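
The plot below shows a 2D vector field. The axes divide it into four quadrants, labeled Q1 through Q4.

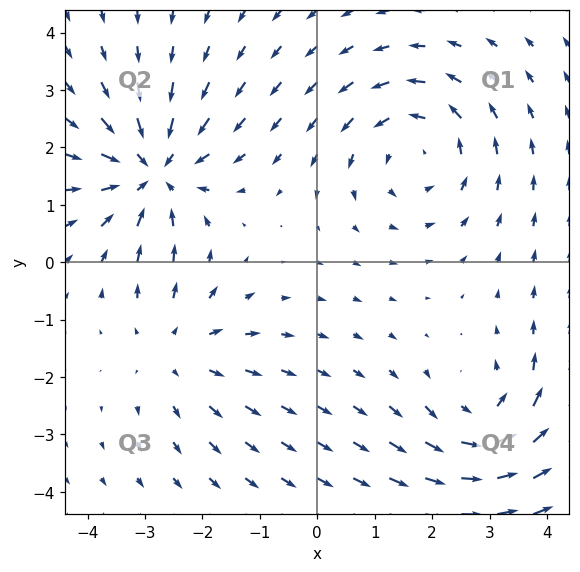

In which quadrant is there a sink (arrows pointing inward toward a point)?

The sink sits at approximately (-2.9, 1.6), which lies in quadrant Q2. The divergence there is about -4, negative as expected for a sink.

Q2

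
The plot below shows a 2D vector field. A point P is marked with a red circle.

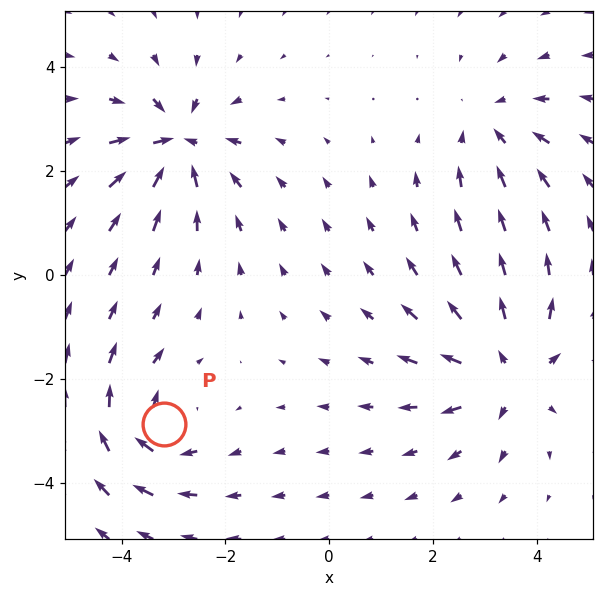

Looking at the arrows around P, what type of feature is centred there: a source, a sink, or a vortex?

At P (-3.2, -2.9) the arrows circulate clockwise. Divergence ≈0, curl about -5 — near-zero divergence with nonzero curl is a vortex.

vortex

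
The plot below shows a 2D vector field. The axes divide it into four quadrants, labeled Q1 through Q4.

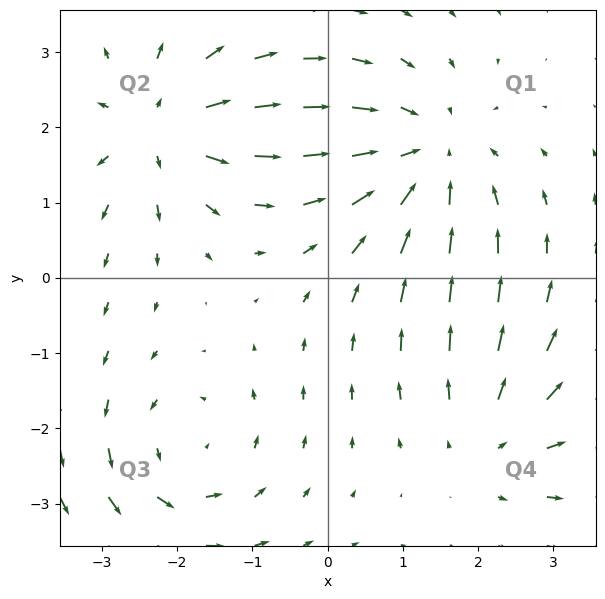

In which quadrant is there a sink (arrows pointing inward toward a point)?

The sink sits at approximately (1.3, 1.6), which lies in quadrant Q1. The divergence there is about -3, negative as expected for a sink.

Q1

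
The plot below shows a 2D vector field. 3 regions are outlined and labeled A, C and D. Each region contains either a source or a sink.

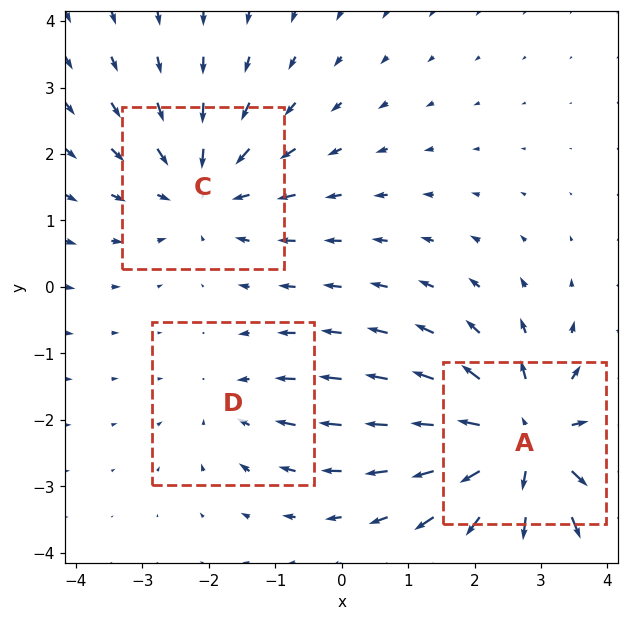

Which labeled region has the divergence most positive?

Divergence at each region's feature centre — A: about +4, C: about -3, D: about -2. Region A is most positive.

A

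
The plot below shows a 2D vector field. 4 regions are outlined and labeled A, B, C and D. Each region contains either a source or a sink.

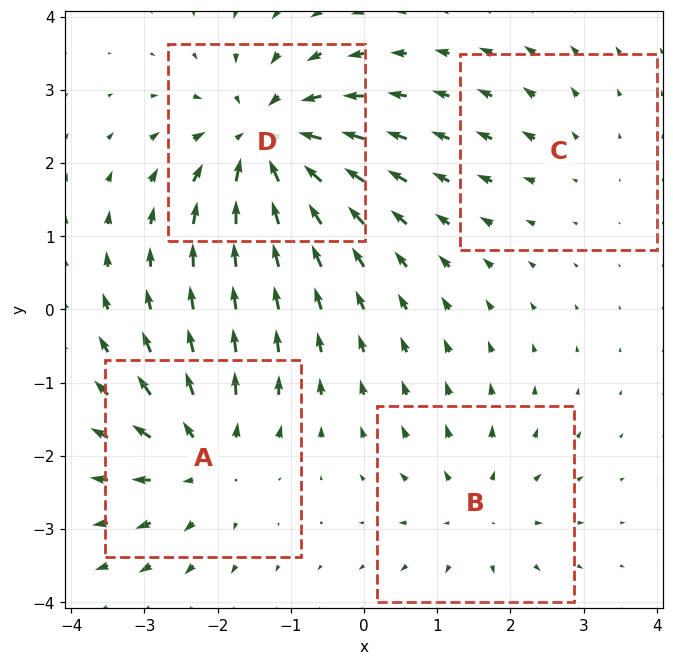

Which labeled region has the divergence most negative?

Divergence at each region's feature centre — A: about +5, B: about +4, C: about +2, D: about -7. Region D is most negative.

D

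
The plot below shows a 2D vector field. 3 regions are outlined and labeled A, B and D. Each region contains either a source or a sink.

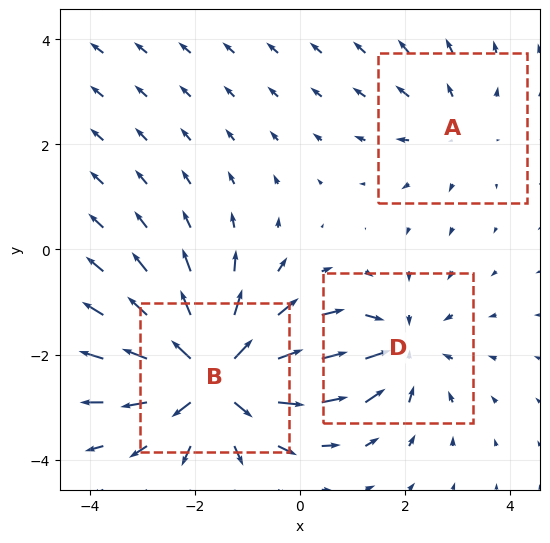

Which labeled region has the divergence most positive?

B

Divergence at each region's feature centre — A: about +2, B: about +5, D: about -3. Region B is most positive.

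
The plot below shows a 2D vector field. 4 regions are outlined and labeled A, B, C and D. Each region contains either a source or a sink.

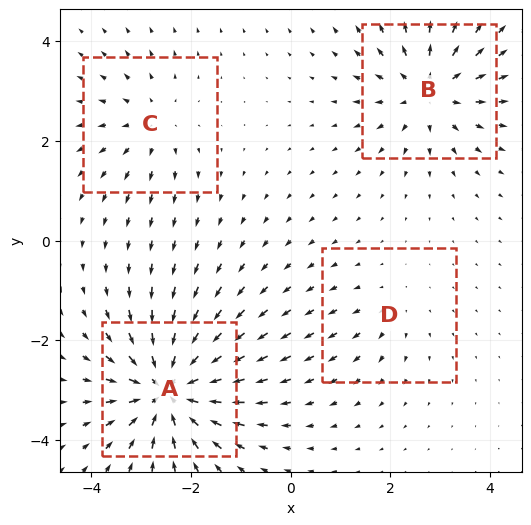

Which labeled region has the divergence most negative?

Divergence at each region's feature centre — A: about -8, B: about +5, C: about +4, D: about +2. Region A is most negative.

A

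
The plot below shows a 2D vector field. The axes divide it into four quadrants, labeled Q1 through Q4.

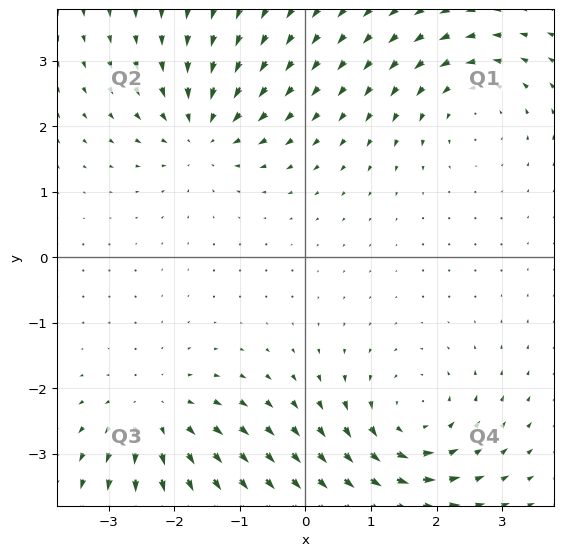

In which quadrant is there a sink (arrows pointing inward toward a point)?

Q2

The sink sits at approximately (-1.6, 1.9), which lies in quadrant Q2. The divergence there is about -5, negative as expected for a sink.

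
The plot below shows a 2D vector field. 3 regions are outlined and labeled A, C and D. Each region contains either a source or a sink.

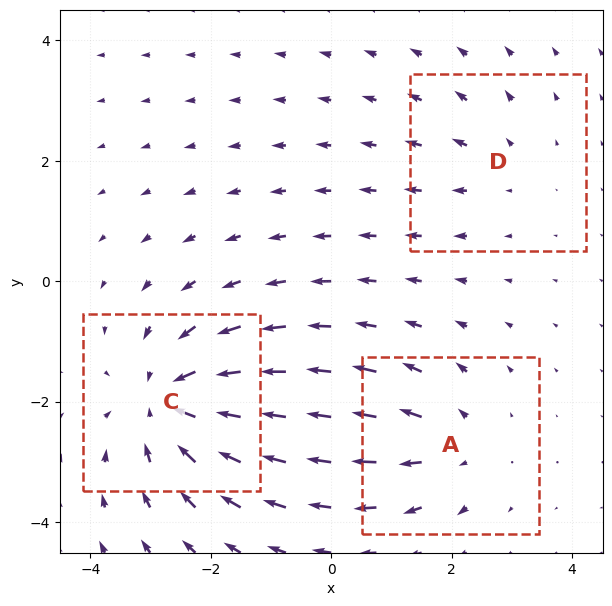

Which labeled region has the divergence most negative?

C

Divergence at each region's feature centre — A: about +3, C: about -4, D: about +2. Region C is most negative.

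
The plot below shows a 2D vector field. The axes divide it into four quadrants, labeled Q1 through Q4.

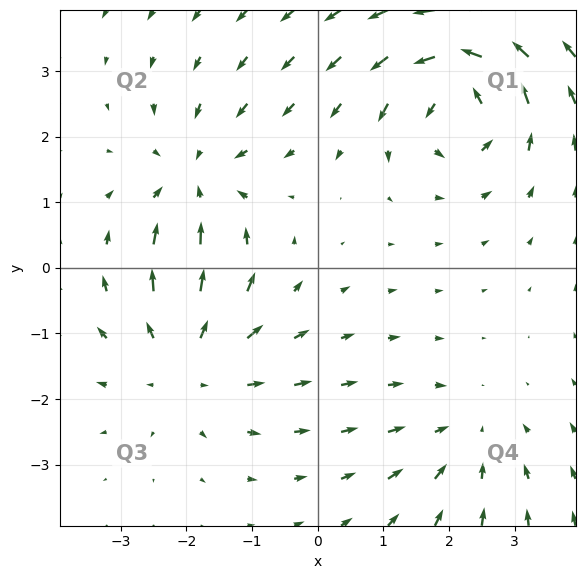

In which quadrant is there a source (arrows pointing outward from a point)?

Q3

The source sits at approximately (-2.0, -1.4), which lies in quadrant Q3. The divergence there is about +3, positive as expected for a source.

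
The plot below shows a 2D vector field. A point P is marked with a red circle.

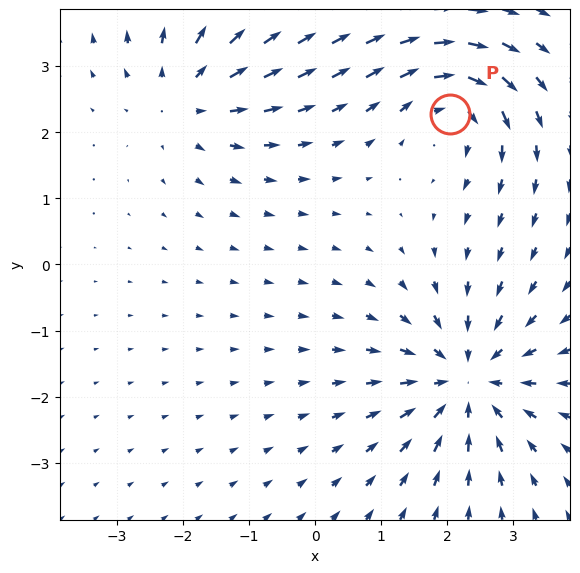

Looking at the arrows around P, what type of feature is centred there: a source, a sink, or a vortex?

At P (2.0, 2.3) the arrows circulate clockwise. Divergence ≈0, curl about -5 — near-zero divergence with nonzero curl is a vortex.

vortex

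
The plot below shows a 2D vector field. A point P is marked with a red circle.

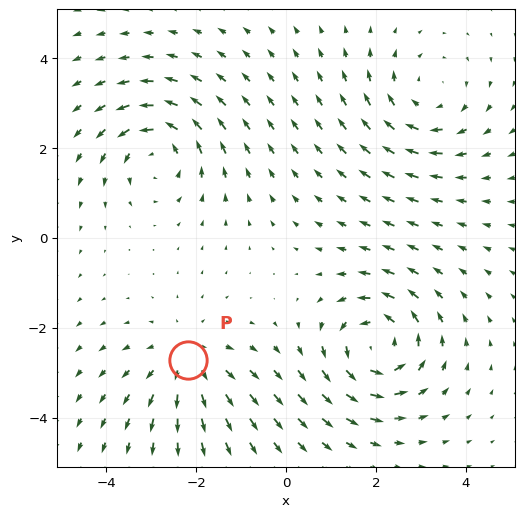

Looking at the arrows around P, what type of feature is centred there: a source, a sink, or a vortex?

source

At P (-2.2, -2.7) the arrows spread outward. Divergence about +3, curl ≈0 — positive divergence with near-zero curl is a source.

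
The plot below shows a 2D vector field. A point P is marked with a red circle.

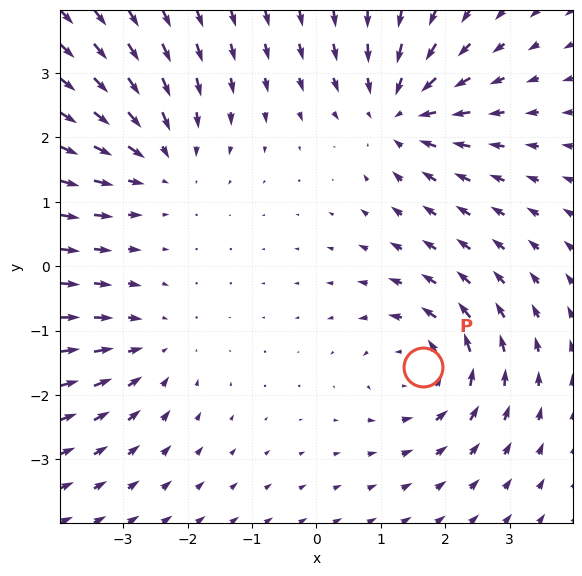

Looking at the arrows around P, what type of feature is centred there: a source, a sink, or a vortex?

vortex

At P (1.7, -1.6) the arrows circulate counterclockwise. Divergence ≈0, curl about +5 — near-zero divergence with nonzero curl is a vortex.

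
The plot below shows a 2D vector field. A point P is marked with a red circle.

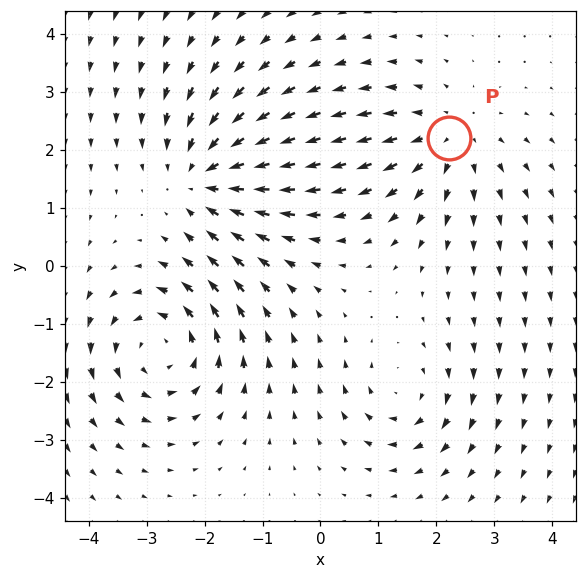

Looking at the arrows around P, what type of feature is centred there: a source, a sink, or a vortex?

source

At P (2.2, 2.2) the arrows spread outward. Divergence about +3, curl ≈0 — positive divergence with near-zero curl is a source.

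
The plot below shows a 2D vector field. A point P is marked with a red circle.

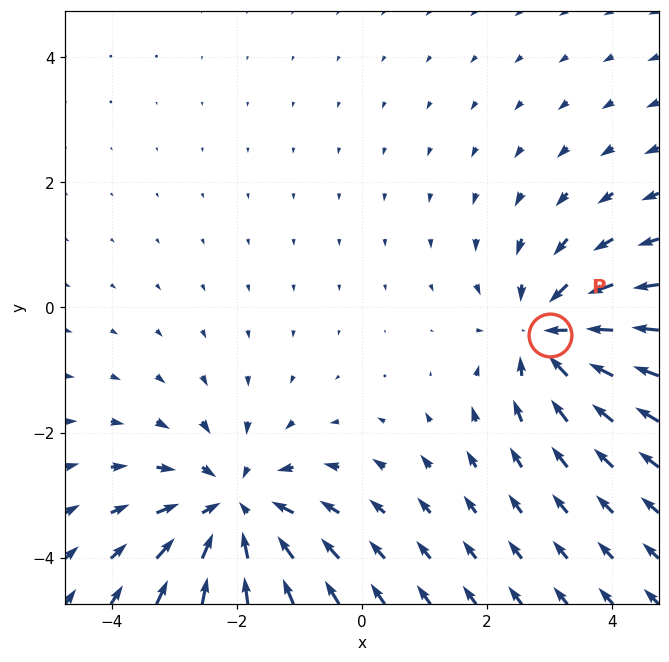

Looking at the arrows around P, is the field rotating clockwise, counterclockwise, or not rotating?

Near P at (3.0, -0.4) the arrows show no circulation. The curl there is ≈0.

not rotating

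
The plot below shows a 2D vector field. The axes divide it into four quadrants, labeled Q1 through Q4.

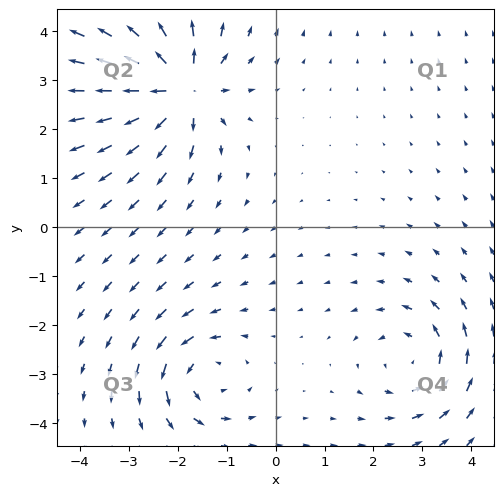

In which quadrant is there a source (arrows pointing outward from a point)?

Q2

The source sits at approximately (-1.9, 2.8), which lies in quadrant Q2. The divergence there is about +6, positive as expected for a source.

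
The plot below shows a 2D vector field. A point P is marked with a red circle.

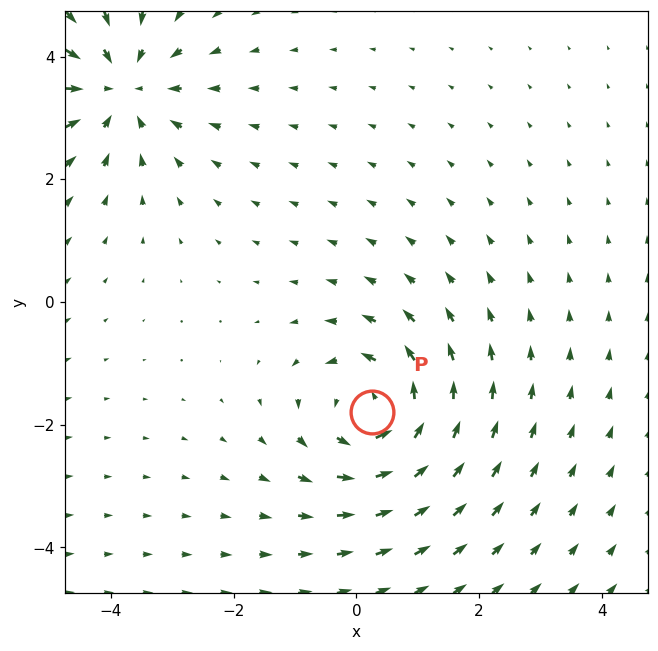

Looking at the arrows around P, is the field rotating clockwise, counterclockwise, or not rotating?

counterclockwise

Near P at (0.3, -1.8) the arrows circulate counterclockwise. The curl (z-component) there is about +5; positive curl means counterclockwise rotation.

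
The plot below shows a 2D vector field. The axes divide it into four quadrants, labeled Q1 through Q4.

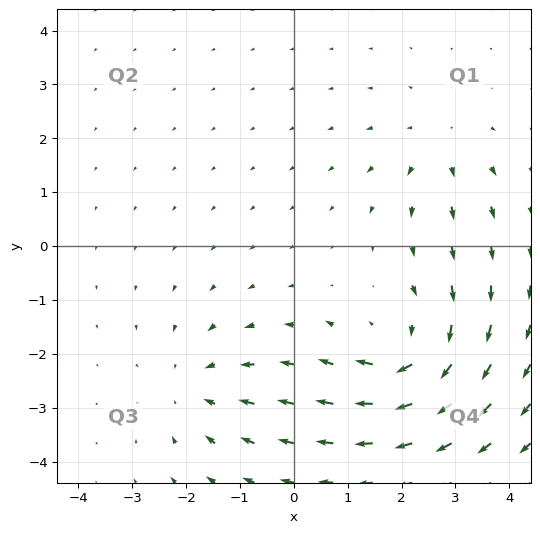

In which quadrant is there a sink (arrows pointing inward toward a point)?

The sink sits at approximately (-1.8, -2.6), which lies in quadrant Q3. The divergence there is about -3, negative as expected for a sink.

Q3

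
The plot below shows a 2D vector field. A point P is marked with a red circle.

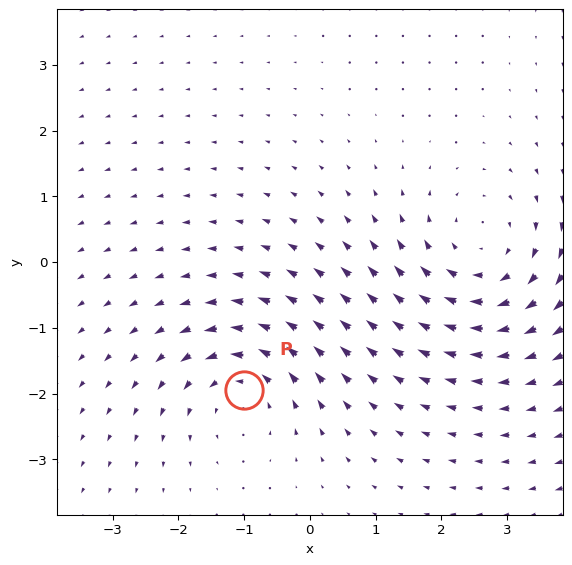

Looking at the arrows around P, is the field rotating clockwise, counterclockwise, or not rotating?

counterclockwise

Near P at (-1.0, -1.9) the arrows circulate counterclockwise. The curl (z-component) there is about +4; positive curl means counterclockwise rotation.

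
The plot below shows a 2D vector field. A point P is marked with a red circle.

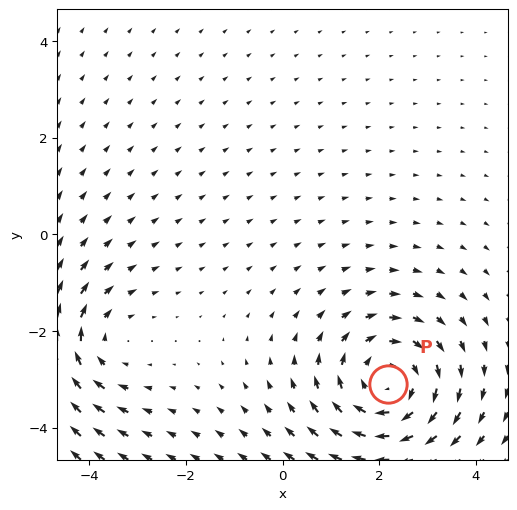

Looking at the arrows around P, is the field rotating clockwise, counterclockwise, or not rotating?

Near P at (2.2, -3.1) the arrows circulate clockwise. The curl (z-component) there is about -3; negative curl means clockwise rotation.

clockwise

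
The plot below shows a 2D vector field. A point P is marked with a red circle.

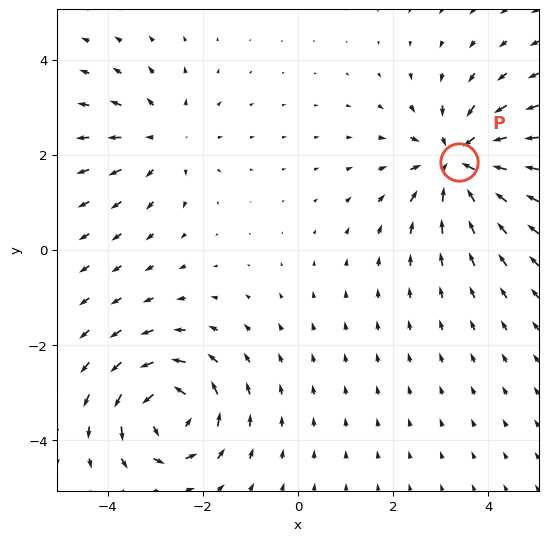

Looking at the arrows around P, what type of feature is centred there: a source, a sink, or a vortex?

At P (3.4, 1.8) the arrows converge inward. Divergence about -4, curl ≈0 — negative divergence with near-zero curl is a sink.

sink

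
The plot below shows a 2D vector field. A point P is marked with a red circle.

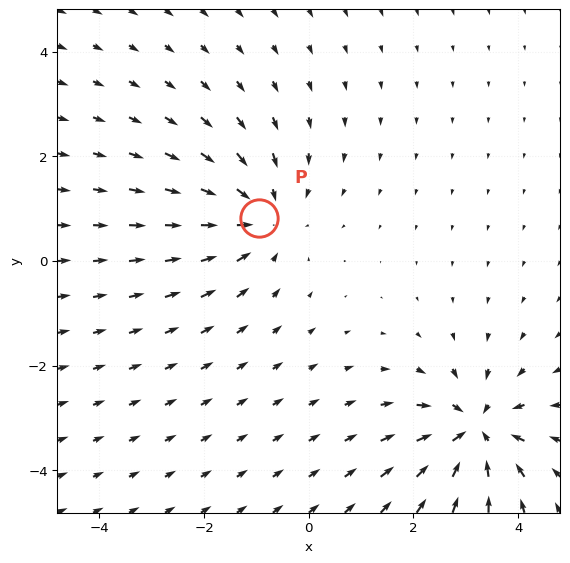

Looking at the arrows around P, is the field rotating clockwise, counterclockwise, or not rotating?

not rotating

Near P at (-0.9, 0.8) the arrows show no circulation. The curl there is ≈0.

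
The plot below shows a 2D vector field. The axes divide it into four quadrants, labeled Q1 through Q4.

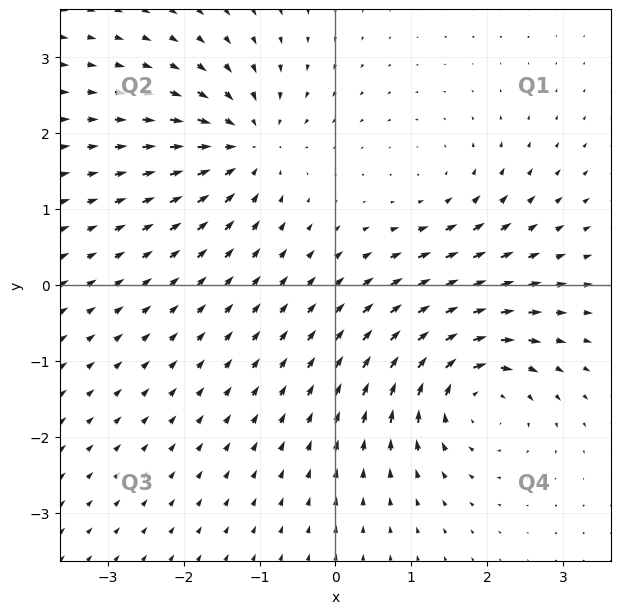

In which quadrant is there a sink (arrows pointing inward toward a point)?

Q2

The sink sits at approximately (-1.2, 1.8), which lies in quadrant Q2. The divergence there is about -5, negative as expected for a sink.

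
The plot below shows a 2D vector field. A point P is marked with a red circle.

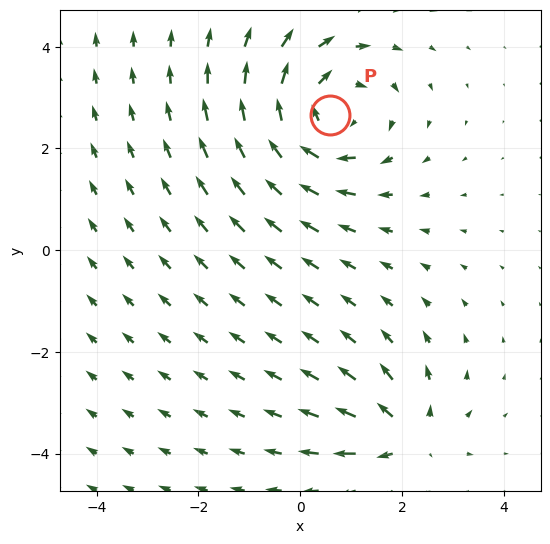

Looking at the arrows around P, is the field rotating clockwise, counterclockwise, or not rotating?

Near P at (0.6, 2.7) the arrows circulate clockwise. The curl (z-component) there is about -4; negative curl means clockwise rotation.

clockwise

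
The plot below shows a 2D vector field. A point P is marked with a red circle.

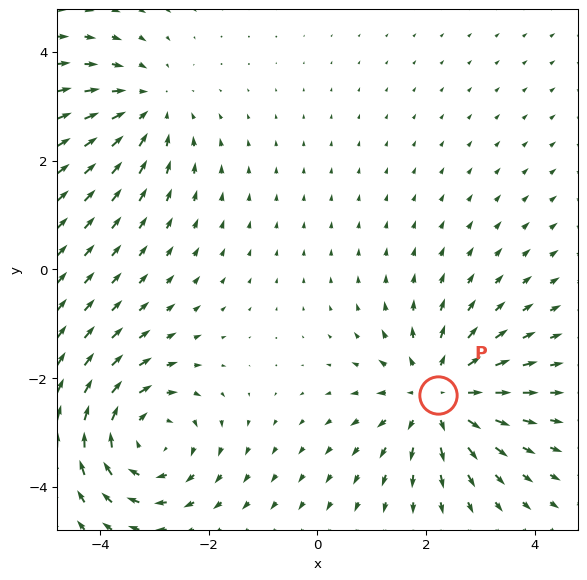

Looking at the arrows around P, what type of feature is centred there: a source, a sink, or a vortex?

source

At P (2.2, -2.3) the arrows spread outward. Divergence about +5, curl ≈0 — positive divergence with near-zero curl is a source.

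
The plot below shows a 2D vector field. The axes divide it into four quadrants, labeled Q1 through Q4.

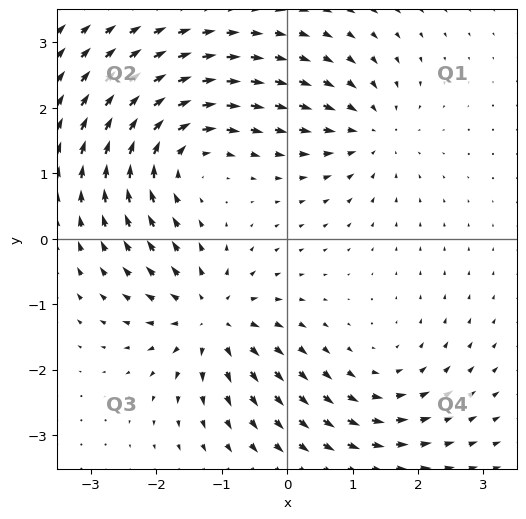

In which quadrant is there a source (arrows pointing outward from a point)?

Q3

The source sits at approximately (-1.2, -1.2), which lies in quadrant Q3. The divergence there is about +6, positive as expected for a source.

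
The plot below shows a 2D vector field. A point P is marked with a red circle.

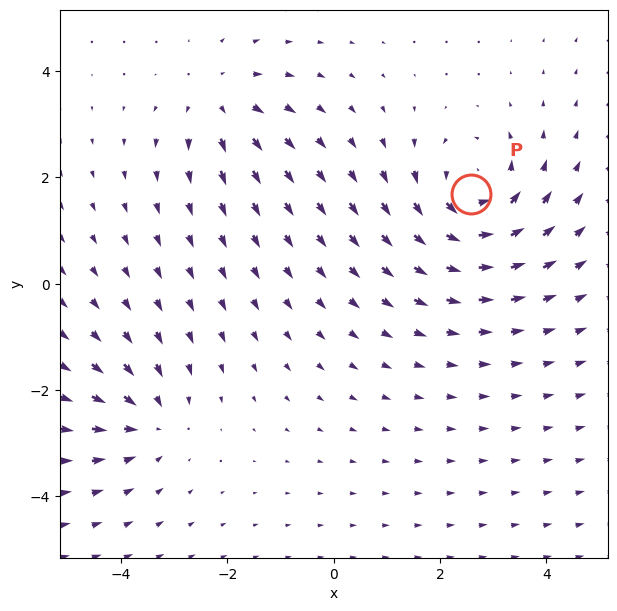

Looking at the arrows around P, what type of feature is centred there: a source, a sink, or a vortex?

vortex

At P (2.6, 1.7) the arrows circulate counterclockwise. Divergence ≈0, curl about +5 — near-zero divergence with nonzero curl is a vortex.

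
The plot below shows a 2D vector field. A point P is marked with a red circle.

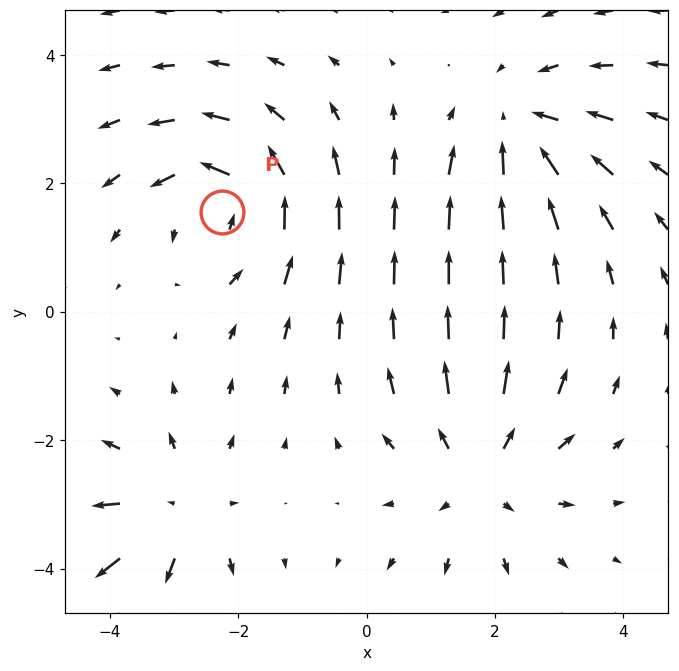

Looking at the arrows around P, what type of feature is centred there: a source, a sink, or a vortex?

At P (-2.2, 1.5) the arrows circulate counterclockwise. Divergence ≈0, curl about +5 — near-zero divergence with nonzero curl is a vortex.

vortex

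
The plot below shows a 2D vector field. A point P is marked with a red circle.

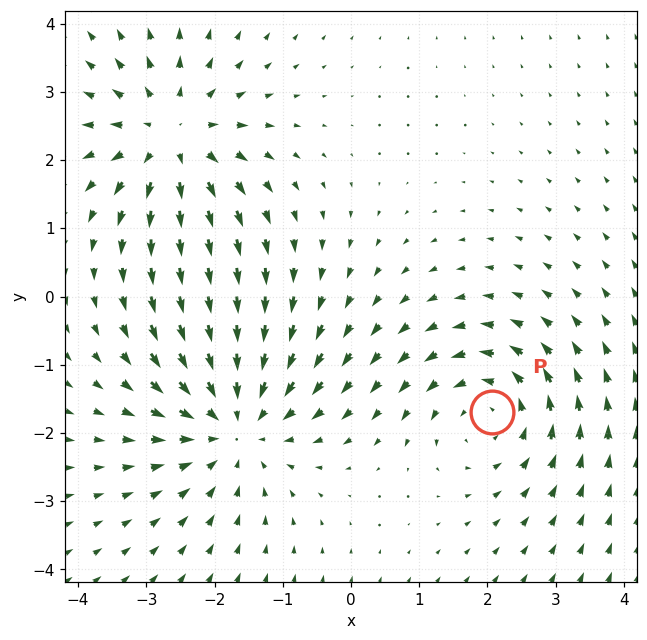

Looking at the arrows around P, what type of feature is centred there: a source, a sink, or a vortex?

At P (2.1, -1.7) the arrows circulate counterclockwise. Divergence ≈0, curl about +4 — near-zero divergence with nonzero curl is a vortex.

vortex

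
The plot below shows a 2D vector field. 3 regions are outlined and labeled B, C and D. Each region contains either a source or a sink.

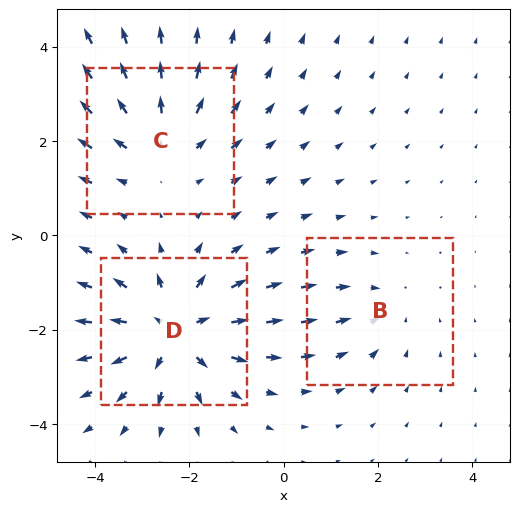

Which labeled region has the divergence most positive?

D

Divergence at each region's feature centre — B: about -2, C: about +3, D: about +5. Region D is most positive.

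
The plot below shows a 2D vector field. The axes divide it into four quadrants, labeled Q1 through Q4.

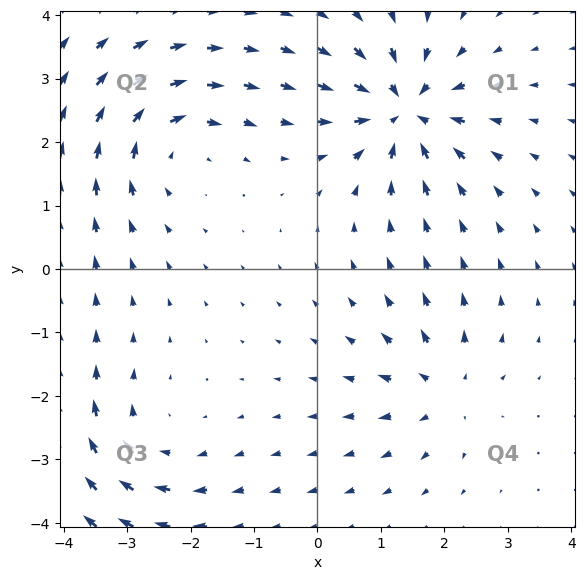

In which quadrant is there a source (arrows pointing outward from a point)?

Q4

The source sits at approximately (2.0, -1.9), which lies in quadrant Q4. The divergence there is about +4, positive as expected for a source.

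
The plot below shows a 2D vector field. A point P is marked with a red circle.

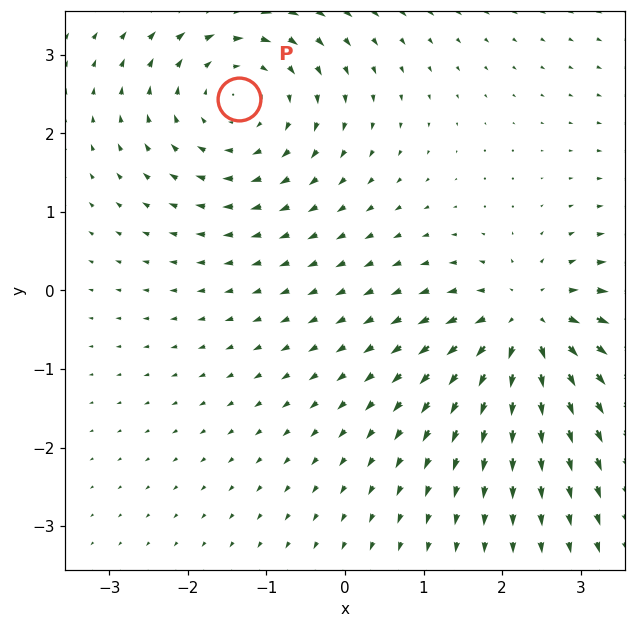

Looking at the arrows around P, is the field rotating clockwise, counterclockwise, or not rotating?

clockwise

Near P at (-1.4, 2.4) the arrows circulate clockwise. The curl (z-component) there is about -4; negative curl means clockwise rotation.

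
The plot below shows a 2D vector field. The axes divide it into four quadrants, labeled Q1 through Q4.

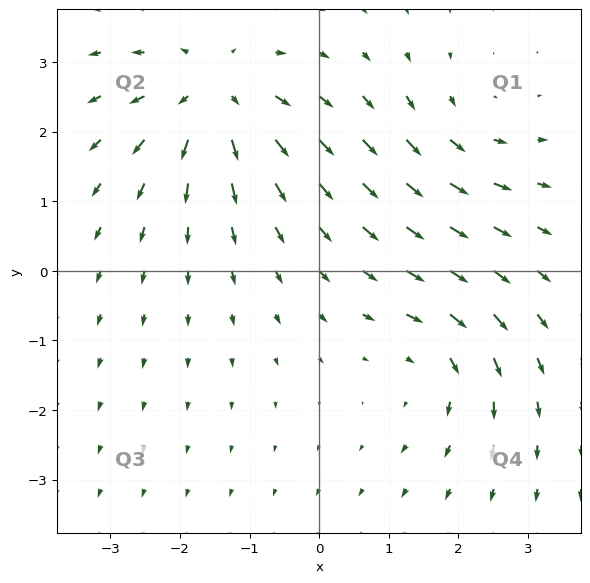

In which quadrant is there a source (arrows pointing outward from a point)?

The source sits at approximately (-1.5, 2.5), which lies in quadrant Q2. The divergence there is about +5, positive as expected for a source.

Q2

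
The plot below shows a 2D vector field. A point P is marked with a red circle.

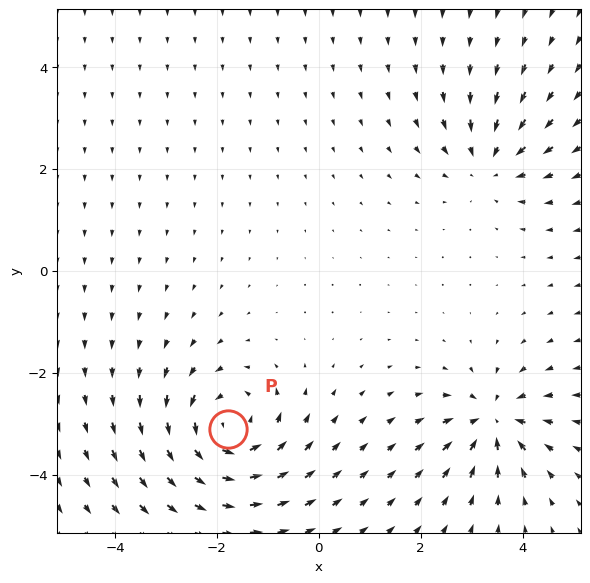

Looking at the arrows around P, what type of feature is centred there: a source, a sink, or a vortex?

At P (-1.8, -3.1) the arrows circulate counterclockwise. Divergence ≈0, curl about +5 — near-zero divergence with nonzero curl is a vortex.

vortex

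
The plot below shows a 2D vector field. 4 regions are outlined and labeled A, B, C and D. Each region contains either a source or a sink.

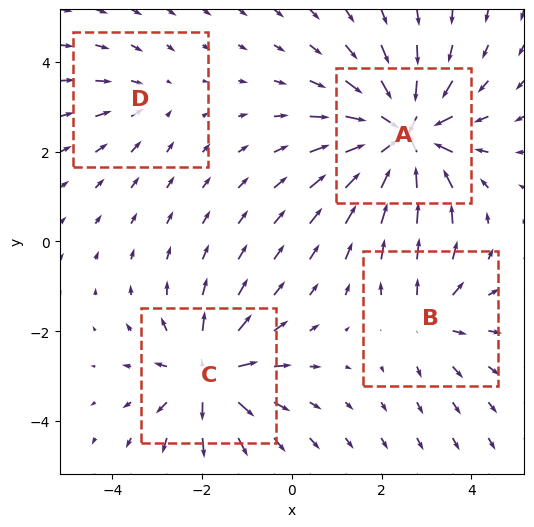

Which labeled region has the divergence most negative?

A

Divergence at each region's feature centre — A: about -7, B: about +3, C: about +5, D: about -2. Region A is most negative.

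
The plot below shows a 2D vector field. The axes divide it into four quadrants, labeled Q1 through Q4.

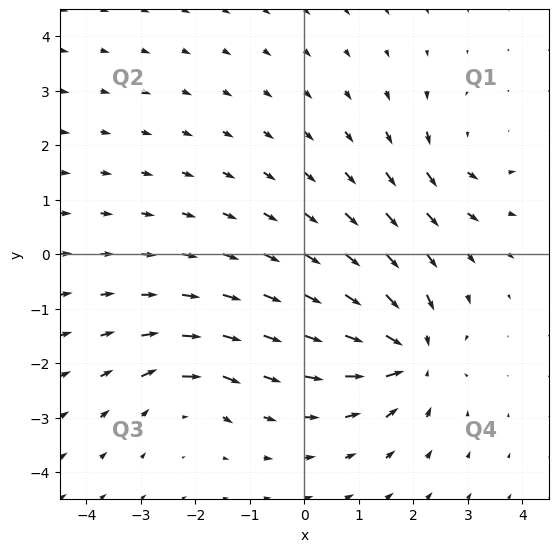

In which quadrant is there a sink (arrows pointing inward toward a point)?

Q4

The sink sits at approximately (1.9, -1.8), which lies in quadrant Q4. The divergence there is about -6, negative as expected for a sink.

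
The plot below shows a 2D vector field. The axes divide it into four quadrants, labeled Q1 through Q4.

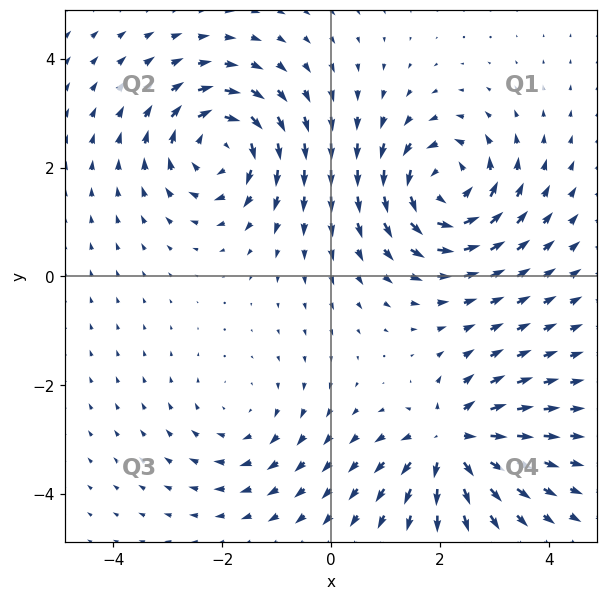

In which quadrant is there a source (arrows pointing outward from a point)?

Q4

The source sits at approximately (2.2, -3.0), which lies in quadrant Q4. The divergence there is about +5, positive as expected for a source.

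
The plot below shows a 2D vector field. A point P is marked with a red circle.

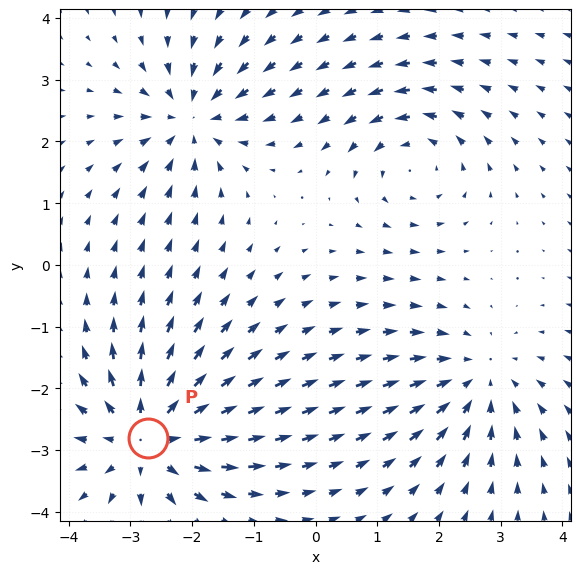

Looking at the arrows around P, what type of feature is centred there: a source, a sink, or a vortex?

At P (-2.7, -2.8) the arrows spread outward. Divergence about +4, curl ≈0 — positive divergence with near-zero curl is a source.

source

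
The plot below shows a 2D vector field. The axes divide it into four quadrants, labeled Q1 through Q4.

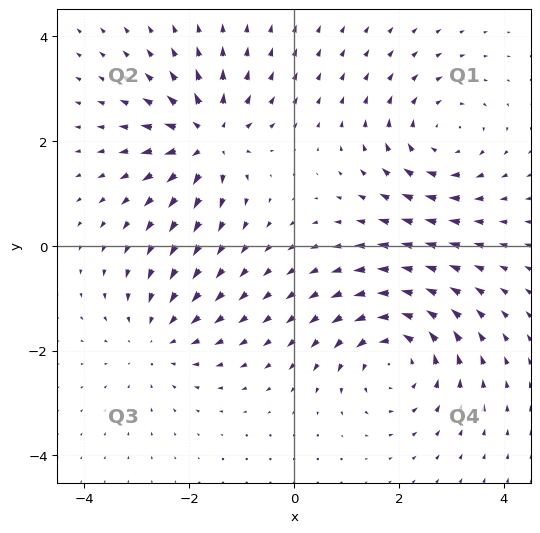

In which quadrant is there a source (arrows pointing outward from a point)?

The source sits at approximately (-1.6, 2.0), which lies in quadrant Q2. The divergence there is about +4, positive as expected for a source.

Q2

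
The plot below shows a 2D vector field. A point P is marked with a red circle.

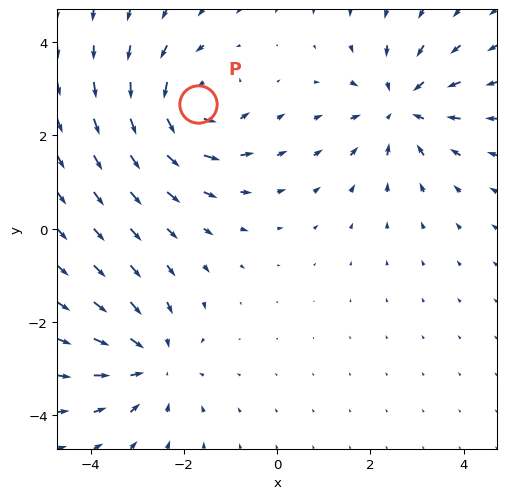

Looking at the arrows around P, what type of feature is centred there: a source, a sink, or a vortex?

At P (-1.7, 2.7) the arrows circulate counterclockwise. Divergence ≈0, curl about +5 — near-zero divergence with nonzero curl is a vortex.

vortex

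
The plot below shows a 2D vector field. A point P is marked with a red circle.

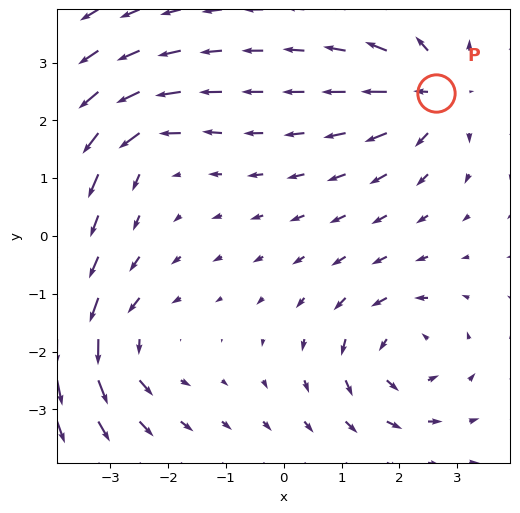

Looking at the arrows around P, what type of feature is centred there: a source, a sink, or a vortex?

At P (2.6, 2.5) the arrows spread outward. Divergence about +5, curl ≈0 — positive divergence with near-zero curl is a source.

source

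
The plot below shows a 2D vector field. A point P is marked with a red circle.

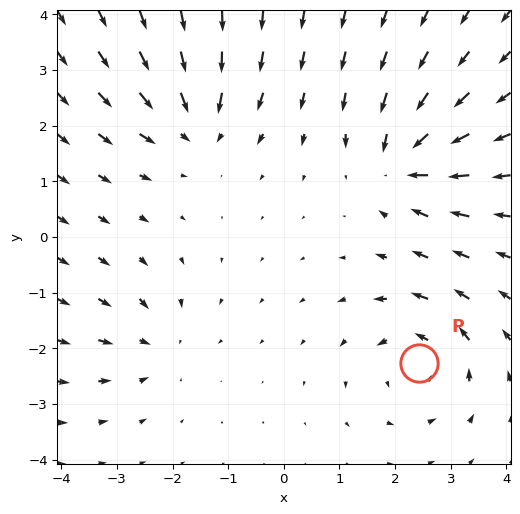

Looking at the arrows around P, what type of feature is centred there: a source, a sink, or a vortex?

vortex

At P (2.4, -2.3) the arrows circulate counterclockwise. Divergence ≈0, curl about +5 — near-zero divergence with nonzero curl is a vortex.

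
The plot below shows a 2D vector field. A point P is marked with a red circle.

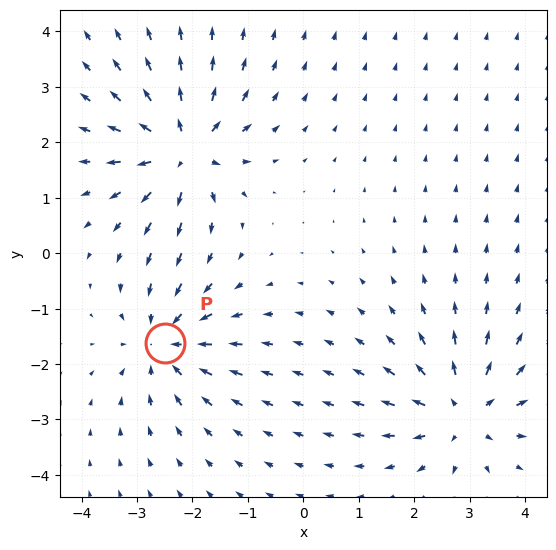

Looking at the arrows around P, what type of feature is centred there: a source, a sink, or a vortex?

At P (-2.5, -1.6) the arrows converge inward. Divergence about -3, curl ≈0 — negative divergence with near-zero curl is a sink.

sink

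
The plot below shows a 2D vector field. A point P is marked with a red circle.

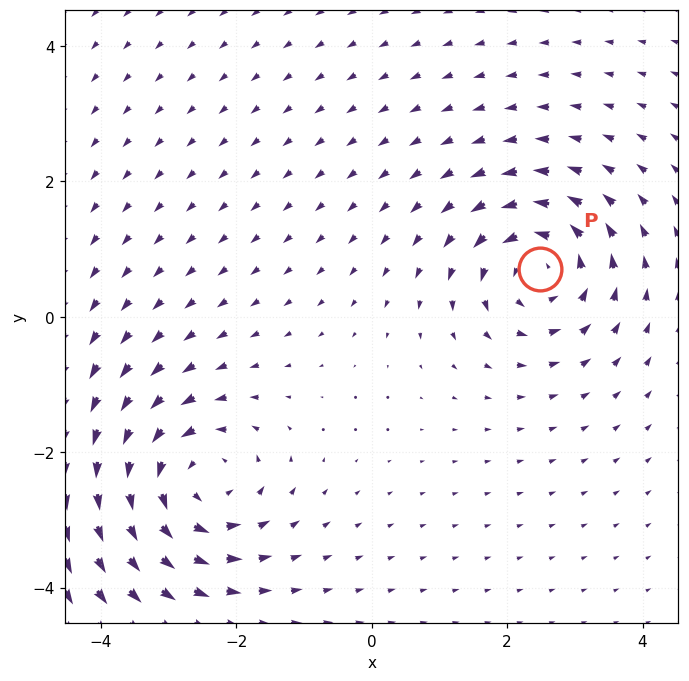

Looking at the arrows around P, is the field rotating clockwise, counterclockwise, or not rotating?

Near P at (2.5, 0.7) the arrows circulate counterclockwise. The curl (z-component) there is about +5; positive curl means counterclockwise rotation.

counterclockwise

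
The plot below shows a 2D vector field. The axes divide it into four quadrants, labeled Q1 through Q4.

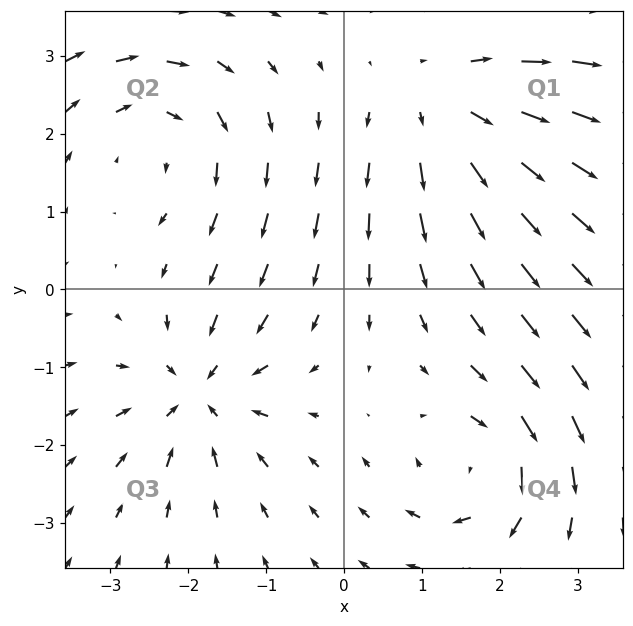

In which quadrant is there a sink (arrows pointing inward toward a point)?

Q3

The sink sits at approximately (-1.9, -1.3), which lies in quadrant Q3. The divergence there is about -5, negative as expected for a sink.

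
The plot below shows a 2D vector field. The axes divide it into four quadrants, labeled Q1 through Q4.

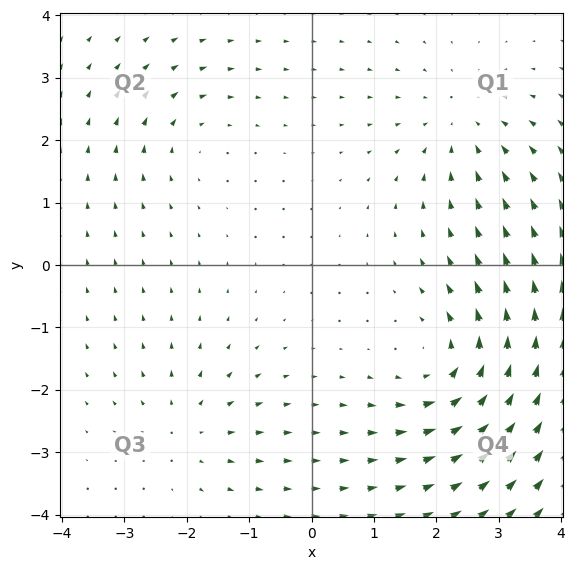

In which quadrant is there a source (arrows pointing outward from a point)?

The source sits at approximately (-2.0, -2.6), which lies in quadrant Q3. The divergence there is about +3, positive as expected for a source.

Q3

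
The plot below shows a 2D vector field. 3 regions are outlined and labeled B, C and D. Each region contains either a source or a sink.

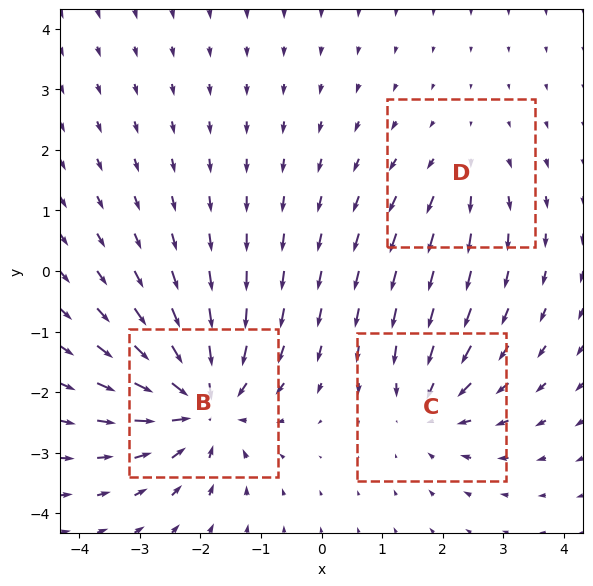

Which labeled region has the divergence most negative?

Divergence at each region's feature centre — B: about -5, C: about -3, D: about +2. Region B is most negative.

B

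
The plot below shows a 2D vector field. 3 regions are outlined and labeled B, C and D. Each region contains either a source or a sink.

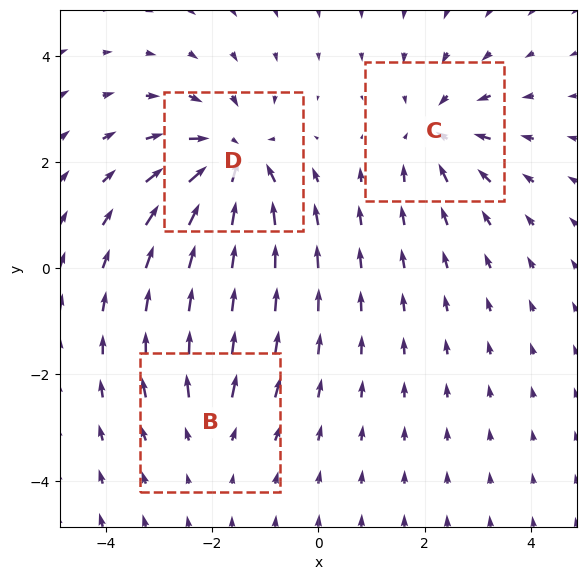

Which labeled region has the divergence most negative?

Divergence at each region's feature centre — B: about +2, C: about -3, D: about -5. Region D is most negative.

D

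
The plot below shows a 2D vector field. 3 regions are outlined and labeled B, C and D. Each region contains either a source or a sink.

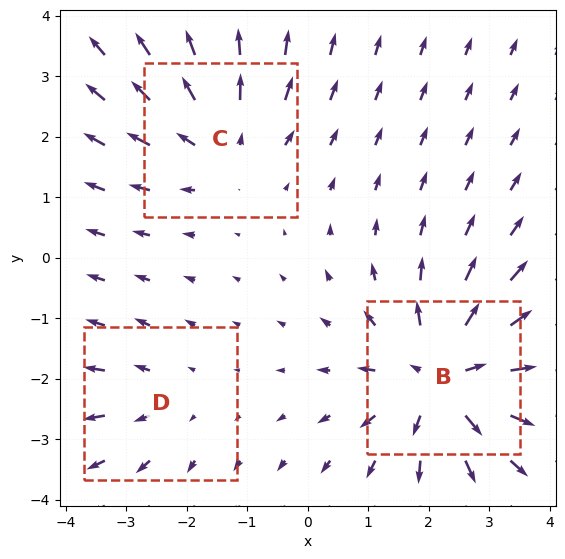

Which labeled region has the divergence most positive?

Divergence at each region's feature centre — B: about +5, C: about +3, D: about +2. Region B is most positive.

B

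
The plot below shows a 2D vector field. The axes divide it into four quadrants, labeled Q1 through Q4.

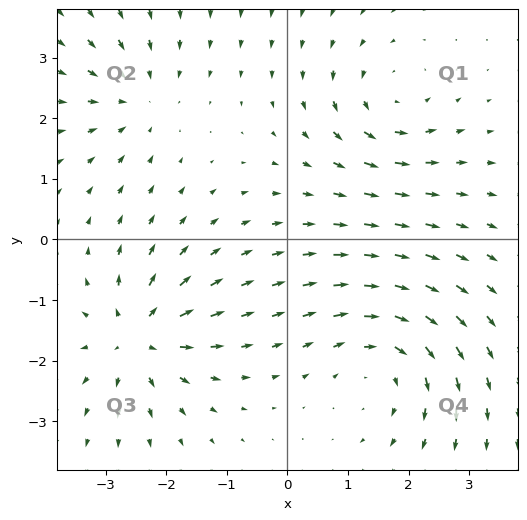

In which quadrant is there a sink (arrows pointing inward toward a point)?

The sink sits at approximately (-2.5, 2.3), which lies in quadrant Q2. The divergence there is about -4, negative as expected for a sink.

Q2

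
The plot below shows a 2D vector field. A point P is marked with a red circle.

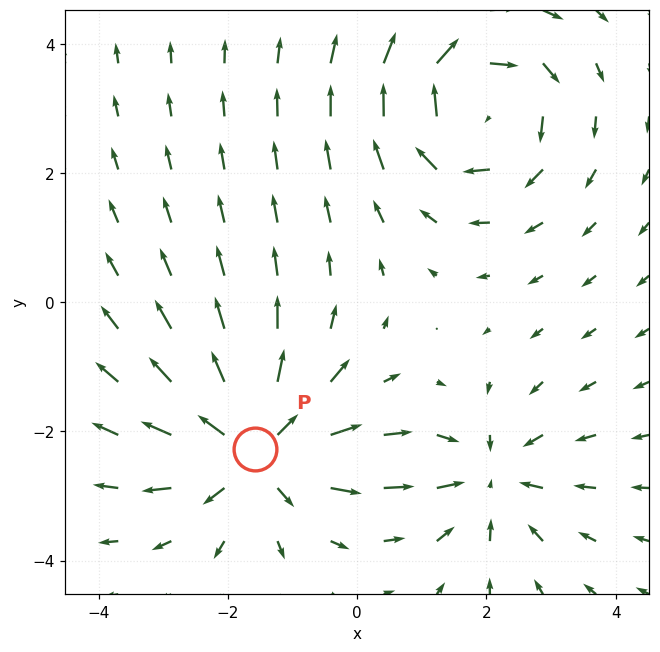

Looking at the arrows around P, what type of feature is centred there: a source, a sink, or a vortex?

source

At P (-1.6, -2.3) the arrows spread outward. Divergence about +6, curl ≈0 — positive divergence with near-zero curl is a source.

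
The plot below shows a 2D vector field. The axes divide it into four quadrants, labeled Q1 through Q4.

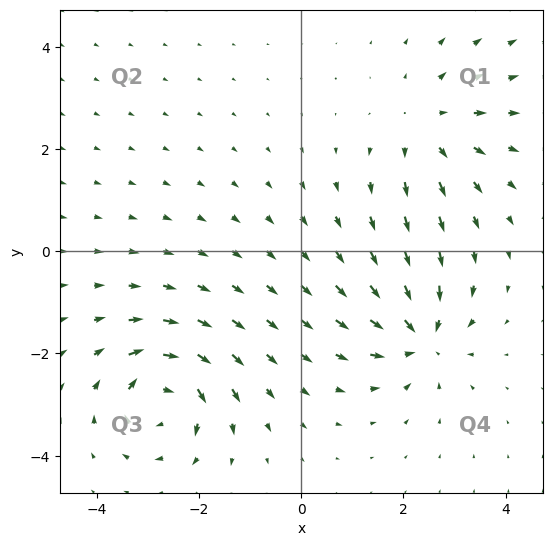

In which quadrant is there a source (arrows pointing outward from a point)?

The source sits at approximately (2.5, 2.4), which lies in quadrant Q1. The divergence there is about +3, positive as expected for a source.

Q1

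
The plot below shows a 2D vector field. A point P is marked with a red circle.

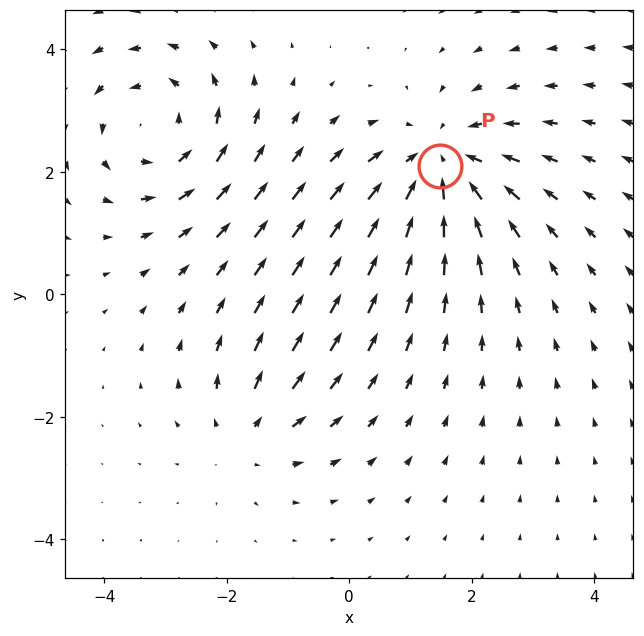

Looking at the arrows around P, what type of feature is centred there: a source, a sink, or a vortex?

At P (1.5, 2.1) the arrows converge inward. Divergence about -4, curl ≈0 — negative divergence with near-zero curl is a sink.

sink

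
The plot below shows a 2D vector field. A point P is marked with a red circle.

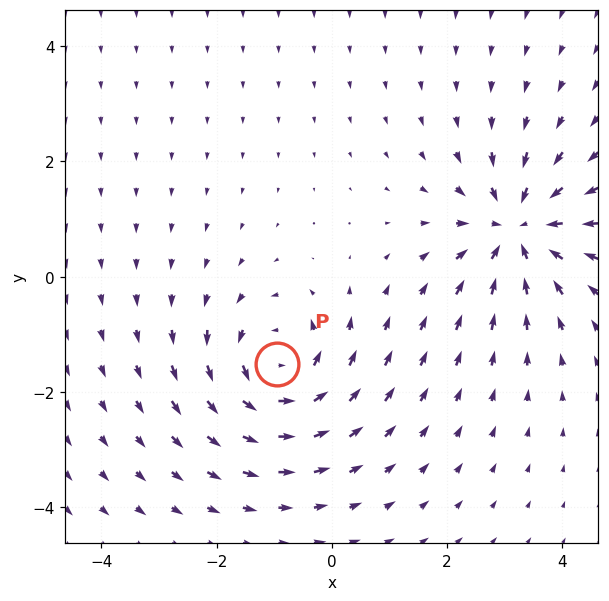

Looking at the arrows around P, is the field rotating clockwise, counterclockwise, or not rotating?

Near P at (-1.0, -1.5) the arrows circulate counterclockwise. The curl (z-component) there is about +4; positive curl means counterclockwise rotation.

counterclockwise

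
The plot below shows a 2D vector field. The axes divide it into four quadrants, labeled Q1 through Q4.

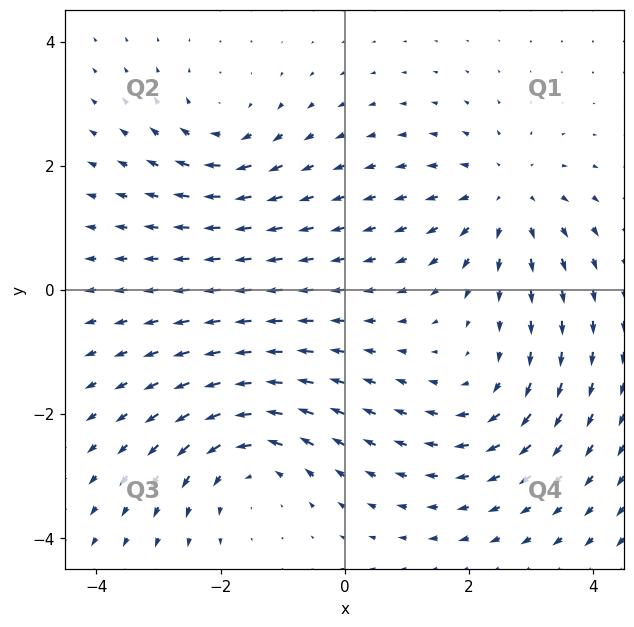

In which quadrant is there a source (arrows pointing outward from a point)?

Q1

The source sits at approximately (2.6, 1.5), which lies in quadrant Q1. The divergence there is about +4, positive as expected for a source.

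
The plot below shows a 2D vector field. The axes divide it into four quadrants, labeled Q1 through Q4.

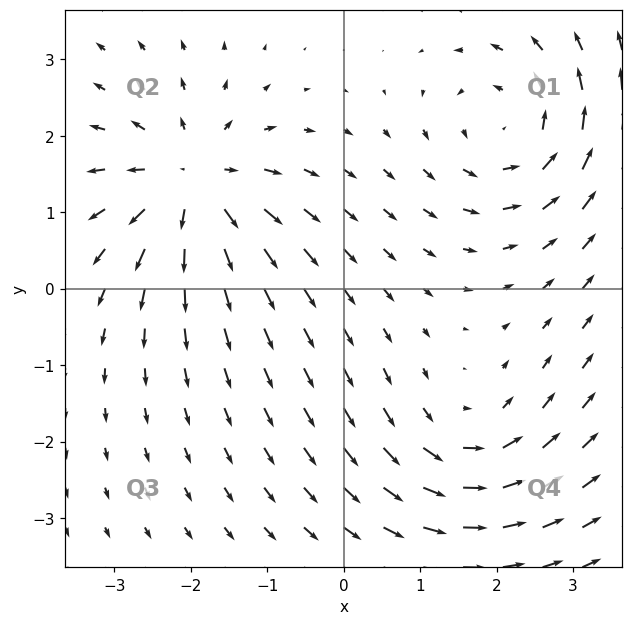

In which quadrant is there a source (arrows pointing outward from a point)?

The source sits at approximately (-2.0, 1.4), which lies in quadrant Q2. The divergence there is about +5, positive as expected for a source.

Q2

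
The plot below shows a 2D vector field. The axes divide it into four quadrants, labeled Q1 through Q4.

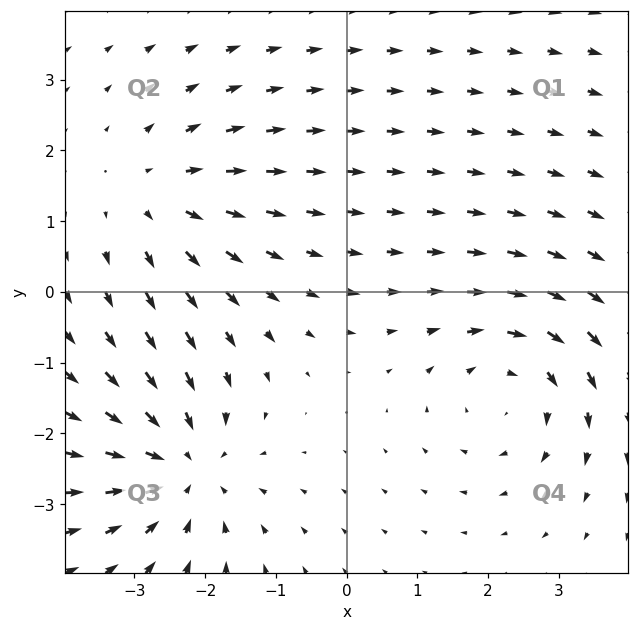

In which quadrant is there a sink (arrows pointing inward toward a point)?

Q3

The sink sits at approximately (-2.3, -2.5), which lies in quadrant Q3. The divergence there is about -4, negative as expected for a sink.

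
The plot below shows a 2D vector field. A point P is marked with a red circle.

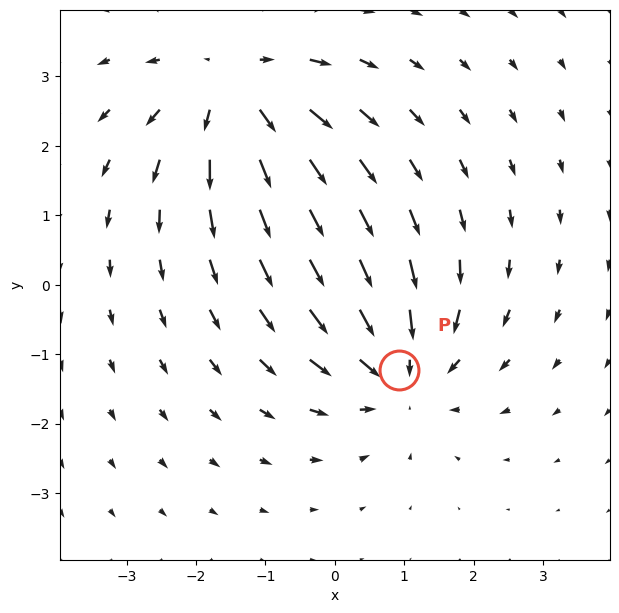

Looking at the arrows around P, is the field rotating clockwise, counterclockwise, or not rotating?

not rotating

Near P at (0.9, -1.2) the arrows show no circulation. The curl there is ≈0.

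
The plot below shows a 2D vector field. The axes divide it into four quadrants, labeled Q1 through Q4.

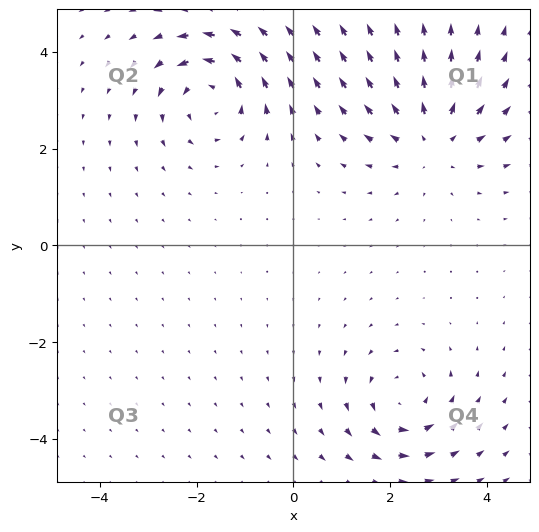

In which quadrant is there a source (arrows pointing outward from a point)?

The source sits at approximately (2.9, 2.2), which lies in quadrant Q1. The divergence there is about +3, positive as expected for a source.

Q1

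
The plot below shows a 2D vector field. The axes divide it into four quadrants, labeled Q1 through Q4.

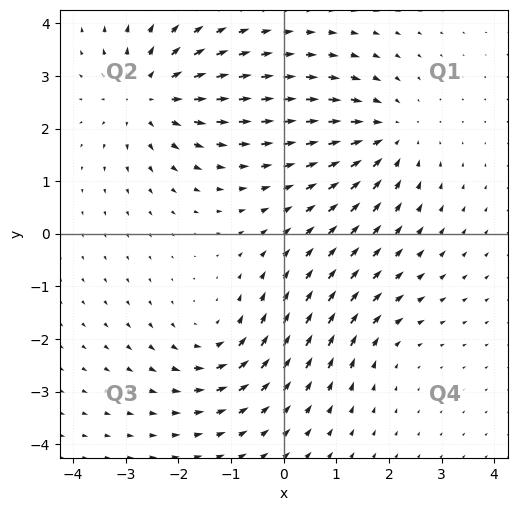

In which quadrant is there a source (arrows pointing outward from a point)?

Q2

The source sits at approximately (-2.6, 2.6), which lies in quadrant Q2. The divergence there is about +5, positive as expected for a source.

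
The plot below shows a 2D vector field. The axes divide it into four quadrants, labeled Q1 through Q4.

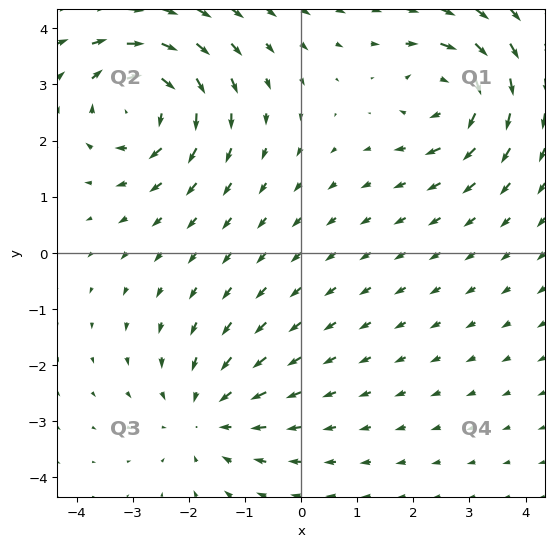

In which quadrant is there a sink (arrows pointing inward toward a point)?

The sink sits at approximately (-1.7, -2.9), which lies in quadrant Q3. The divergence there is about -3, negative as expected for a sink.

Q3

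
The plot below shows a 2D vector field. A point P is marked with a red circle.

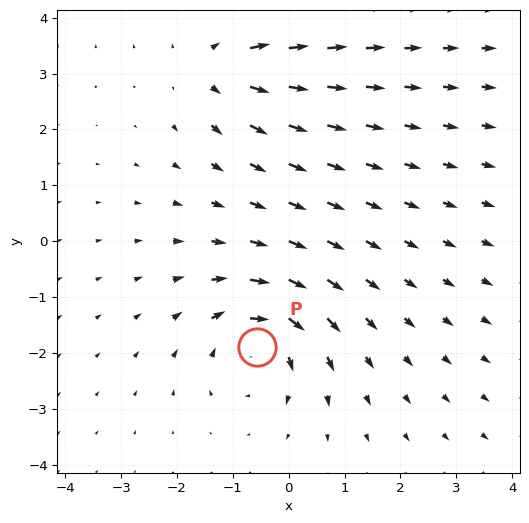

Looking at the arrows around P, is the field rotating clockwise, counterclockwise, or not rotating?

Near P at (-0.6, -1.9) the arrows circulate clockwise. The curl (z-component) there is about -4; negative curl means clockwise rotation.

clockwise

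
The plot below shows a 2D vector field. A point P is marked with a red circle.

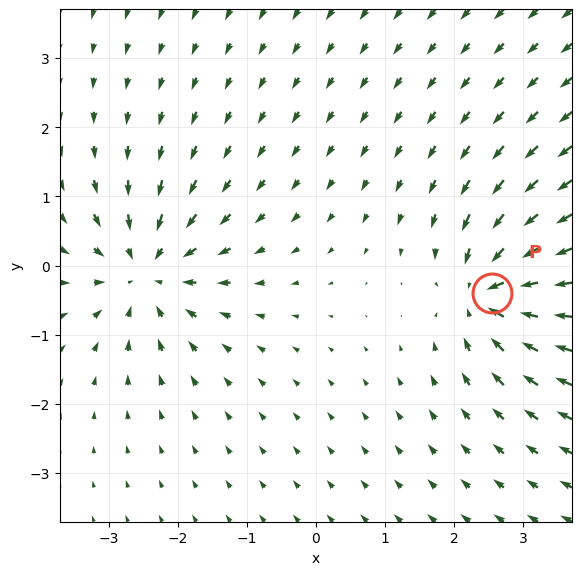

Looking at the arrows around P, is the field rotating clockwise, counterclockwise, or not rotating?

Near P at (2.5, -0.4) the arrows show no circulation. The curl there is ≈0.

not rotating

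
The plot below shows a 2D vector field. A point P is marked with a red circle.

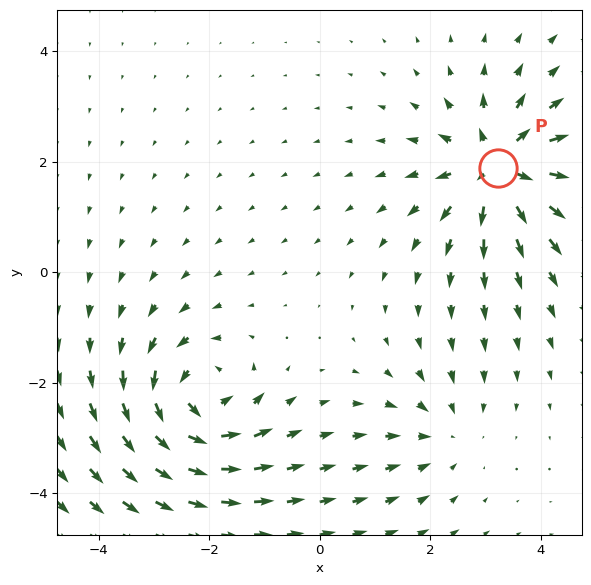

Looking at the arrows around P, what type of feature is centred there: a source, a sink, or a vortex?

At P (3.2, 1.9) the arrows spread outward. Divergence about +6, curl ≈0 — positive divergence with near-zero curl is a source.

source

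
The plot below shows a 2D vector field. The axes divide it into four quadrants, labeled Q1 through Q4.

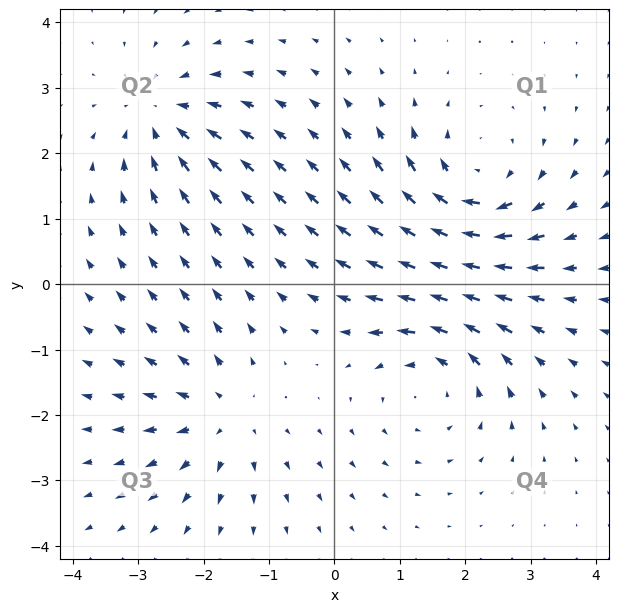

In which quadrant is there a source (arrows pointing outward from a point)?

The source sits at approximately (-1.7, -2.0), which lies in quadrant Q3. The divergence there is about +3, positive as expected for a source.

Q3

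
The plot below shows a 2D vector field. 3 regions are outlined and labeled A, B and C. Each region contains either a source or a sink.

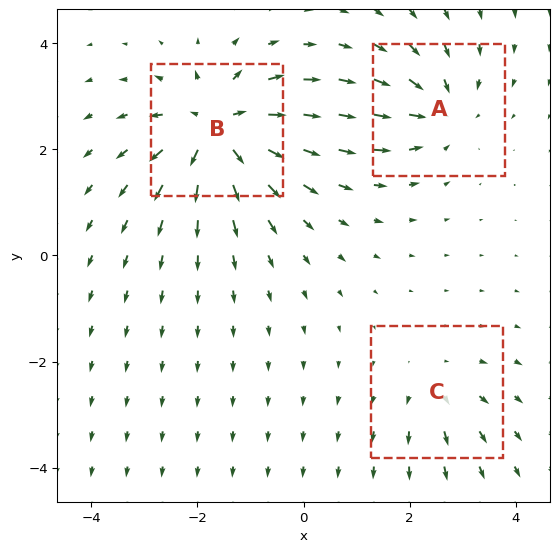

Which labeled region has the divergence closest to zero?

Divergence at each region's feature centre — A: about -4, B: about +6, C: about +2. Region C is closest to zero.

C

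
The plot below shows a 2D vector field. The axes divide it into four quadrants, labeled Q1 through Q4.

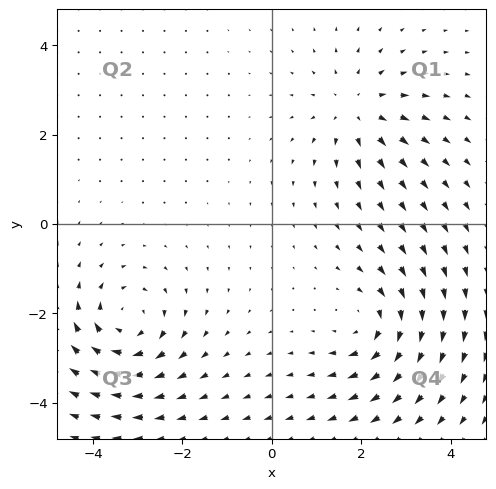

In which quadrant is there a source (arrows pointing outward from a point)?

Q1

The source sits at approximately (1.9, 2.6), which lies in quadrant Q1. The divergence there is about +3, positive as expected for a source.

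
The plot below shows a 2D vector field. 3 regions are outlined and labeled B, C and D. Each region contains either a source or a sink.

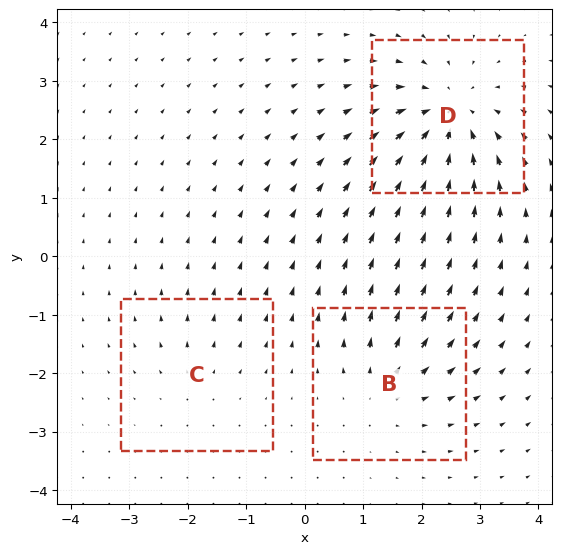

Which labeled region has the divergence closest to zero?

C

Divergence at each region's feature centre — B: about +3, C: about +2, D: about -5. Region C is closest to zero.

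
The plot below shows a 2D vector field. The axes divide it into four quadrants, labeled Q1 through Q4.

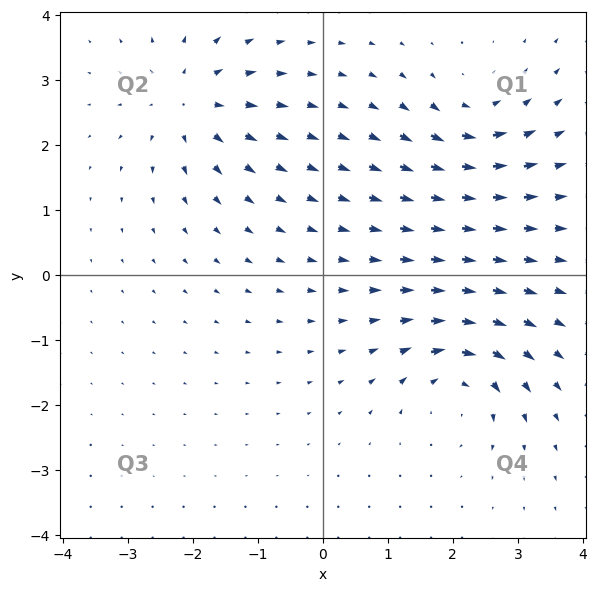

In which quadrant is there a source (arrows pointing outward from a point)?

The source sits at approximately (-2.0, 2.6), which lies in quadrant Q2. The divergence there is about +5, positive as expected for a source.

Q2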